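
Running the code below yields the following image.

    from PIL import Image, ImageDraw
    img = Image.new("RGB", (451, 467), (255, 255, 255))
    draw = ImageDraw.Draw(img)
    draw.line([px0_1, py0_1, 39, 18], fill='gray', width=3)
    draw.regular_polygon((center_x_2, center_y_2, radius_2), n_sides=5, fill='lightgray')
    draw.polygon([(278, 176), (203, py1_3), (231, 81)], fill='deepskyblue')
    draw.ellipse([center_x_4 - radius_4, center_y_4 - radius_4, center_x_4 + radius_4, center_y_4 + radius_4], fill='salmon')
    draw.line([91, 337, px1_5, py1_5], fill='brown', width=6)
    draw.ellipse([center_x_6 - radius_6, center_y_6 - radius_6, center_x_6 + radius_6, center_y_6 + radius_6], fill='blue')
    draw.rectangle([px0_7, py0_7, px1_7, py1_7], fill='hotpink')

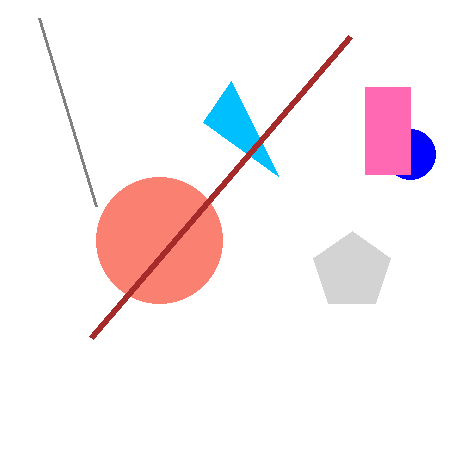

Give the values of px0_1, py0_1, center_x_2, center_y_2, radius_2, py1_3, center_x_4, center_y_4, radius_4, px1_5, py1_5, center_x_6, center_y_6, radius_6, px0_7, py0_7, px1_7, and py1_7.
px0_1 = 96
py0_1 = 206
center_x_2 = 352
center_y_2 = 271
radius_2 = 40
py1_3 = 122
center_x_4 = 159
center_y_4 = 240
radius_4 = 63
px1_5 = 350
py1_5 = 36
center_x_6 = 410
center_y_6 = 154
radius_6 = 25
px0_7 = 365
py0_7 = 87
px1_7 = 410
py1_7 = 174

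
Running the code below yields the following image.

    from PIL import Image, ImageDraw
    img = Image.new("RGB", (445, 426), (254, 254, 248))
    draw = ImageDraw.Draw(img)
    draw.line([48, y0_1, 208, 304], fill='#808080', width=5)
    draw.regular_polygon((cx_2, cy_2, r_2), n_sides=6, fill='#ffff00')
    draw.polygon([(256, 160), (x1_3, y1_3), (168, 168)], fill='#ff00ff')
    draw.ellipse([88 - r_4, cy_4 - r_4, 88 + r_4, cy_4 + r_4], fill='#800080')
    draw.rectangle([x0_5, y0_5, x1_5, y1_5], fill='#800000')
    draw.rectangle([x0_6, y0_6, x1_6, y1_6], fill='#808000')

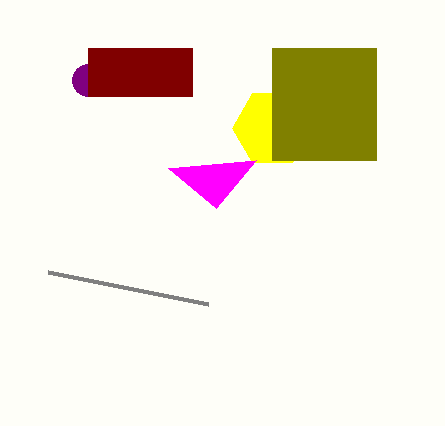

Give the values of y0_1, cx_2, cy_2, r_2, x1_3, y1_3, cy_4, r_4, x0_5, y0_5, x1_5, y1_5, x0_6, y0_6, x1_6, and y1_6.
y0_1 = 272
cx_2 = 272
cy_2 = 128
r_2 = 40
x1_3 = 216
y1_3 = 208
cy_4 = 80
r_4 = 16
x0_5 = 88
y0_5 = 48
x1_5 = 192
y1_5 = 96
x0_6 = 272
y0_6 = 48
x1_6 = 376
y1_6 = 160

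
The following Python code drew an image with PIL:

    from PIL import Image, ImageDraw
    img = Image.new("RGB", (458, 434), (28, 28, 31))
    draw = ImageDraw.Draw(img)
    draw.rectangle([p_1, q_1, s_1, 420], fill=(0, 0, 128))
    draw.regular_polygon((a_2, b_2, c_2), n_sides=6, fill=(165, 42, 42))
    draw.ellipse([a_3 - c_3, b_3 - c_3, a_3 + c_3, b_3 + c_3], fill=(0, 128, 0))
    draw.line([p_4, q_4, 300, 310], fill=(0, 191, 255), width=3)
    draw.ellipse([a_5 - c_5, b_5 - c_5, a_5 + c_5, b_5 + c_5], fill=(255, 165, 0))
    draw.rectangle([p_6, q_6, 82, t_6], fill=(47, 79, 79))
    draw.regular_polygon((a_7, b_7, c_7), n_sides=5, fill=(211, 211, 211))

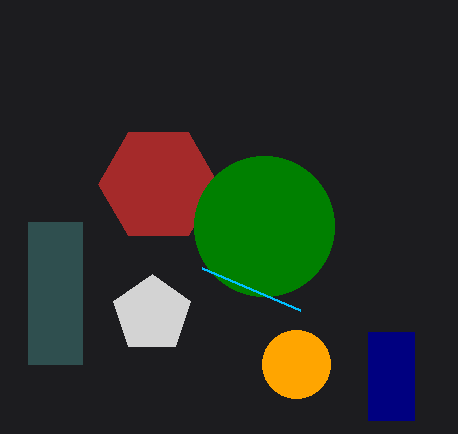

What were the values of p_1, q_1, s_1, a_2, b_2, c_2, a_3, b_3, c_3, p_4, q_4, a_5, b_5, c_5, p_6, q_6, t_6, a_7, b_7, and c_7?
p_1 = 368; q_1 = 332; s_1 = 414; a_2 = 158; b_2 = 184; c_2 = 60; a_3 = 264; b_3 = 226; c_3 = 70; p_4 = 202; q_4 = 268; a_5 = 296; b_5 = 364; c_5 = 34; p_6 = 28; q_6 = 222; t_6 = 364; a_7 = 152; b_7 = 314; c_7 = 40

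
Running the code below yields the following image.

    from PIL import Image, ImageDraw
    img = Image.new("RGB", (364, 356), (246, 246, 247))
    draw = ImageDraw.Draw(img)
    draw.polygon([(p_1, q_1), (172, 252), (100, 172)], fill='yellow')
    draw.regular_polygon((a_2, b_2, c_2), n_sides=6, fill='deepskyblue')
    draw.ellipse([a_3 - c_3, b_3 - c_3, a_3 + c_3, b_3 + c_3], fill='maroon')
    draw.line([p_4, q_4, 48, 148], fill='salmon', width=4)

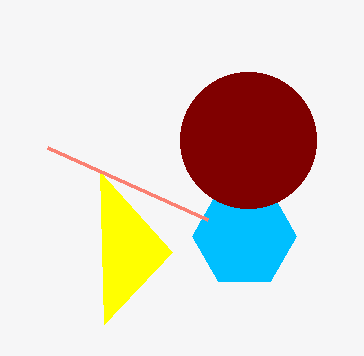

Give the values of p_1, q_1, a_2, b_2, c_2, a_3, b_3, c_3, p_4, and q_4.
p_1 = 104, q_1 = 324, a_2 = 244, b_2 = 236, c_2 = 52, a_3 = 248, b_3 = 140, c_3 = 68, p_4 = 208, q_4 = 220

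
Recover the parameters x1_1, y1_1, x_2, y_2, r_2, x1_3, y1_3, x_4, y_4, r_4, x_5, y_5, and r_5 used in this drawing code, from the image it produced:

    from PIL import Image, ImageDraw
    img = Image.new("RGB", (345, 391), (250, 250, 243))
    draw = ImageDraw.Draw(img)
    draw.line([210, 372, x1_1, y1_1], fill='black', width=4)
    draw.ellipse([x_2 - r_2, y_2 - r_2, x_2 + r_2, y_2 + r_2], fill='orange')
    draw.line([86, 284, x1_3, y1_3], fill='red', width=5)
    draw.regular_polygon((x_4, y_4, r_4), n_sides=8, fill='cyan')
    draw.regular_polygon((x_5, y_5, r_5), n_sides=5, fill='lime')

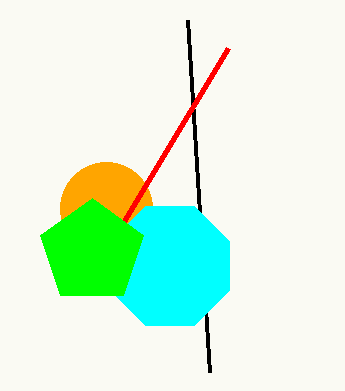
x1_1 = 188; y1_1 = 20; x_2 = 106; y_2 = 208; r_2 = 46; x1_3 = 228; y1_3 = 48; x_4 = 170; y_4 = 266; r_4 = 64; x_5 = 92; y_5 = 252; r_5 = 54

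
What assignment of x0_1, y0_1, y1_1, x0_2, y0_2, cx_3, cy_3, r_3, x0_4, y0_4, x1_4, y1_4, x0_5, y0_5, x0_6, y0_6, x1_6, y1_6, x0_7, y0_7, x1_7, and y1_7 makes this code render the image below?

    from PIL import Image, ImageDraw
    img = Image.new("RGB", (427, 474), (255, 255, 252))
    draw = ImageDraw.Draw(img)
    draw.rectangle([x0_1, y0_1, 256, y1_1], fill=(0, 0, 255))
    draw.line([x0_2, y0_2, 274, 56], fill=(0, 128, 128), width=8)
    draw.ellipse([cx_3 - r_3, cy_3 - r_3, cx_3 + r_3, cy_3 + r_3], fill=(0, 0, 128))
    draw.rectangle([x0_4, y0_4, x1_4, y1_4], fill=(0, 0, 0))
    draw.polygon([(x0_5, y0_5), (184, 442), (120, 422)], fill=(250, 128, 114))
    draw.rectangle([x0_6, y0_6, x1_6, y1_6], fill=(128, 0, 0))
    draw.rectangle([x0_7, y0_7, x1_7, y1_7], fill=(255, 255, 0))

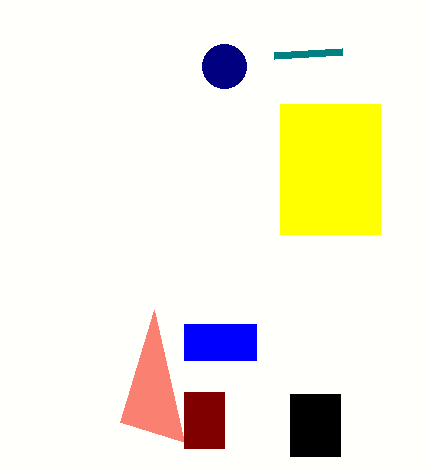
x0_1 = 184
y0_1 = 324
y1_1 = 360
x0_2 = 342
y0_2 = 52
cx_3 = 224
cy_3 = 66
r_3 = 22
x0_4 = 290
y0_4 = 394
x1_4 = 340
y1_4 = 456
x0_5 = 154
y0_5 = 310
x0_6 = 184
y0_6 = 392
x1_6 = 224
y1_6 = 448
x0_7 = 280
y0_7 = 104
x1_7 = 380
y1_7 = 234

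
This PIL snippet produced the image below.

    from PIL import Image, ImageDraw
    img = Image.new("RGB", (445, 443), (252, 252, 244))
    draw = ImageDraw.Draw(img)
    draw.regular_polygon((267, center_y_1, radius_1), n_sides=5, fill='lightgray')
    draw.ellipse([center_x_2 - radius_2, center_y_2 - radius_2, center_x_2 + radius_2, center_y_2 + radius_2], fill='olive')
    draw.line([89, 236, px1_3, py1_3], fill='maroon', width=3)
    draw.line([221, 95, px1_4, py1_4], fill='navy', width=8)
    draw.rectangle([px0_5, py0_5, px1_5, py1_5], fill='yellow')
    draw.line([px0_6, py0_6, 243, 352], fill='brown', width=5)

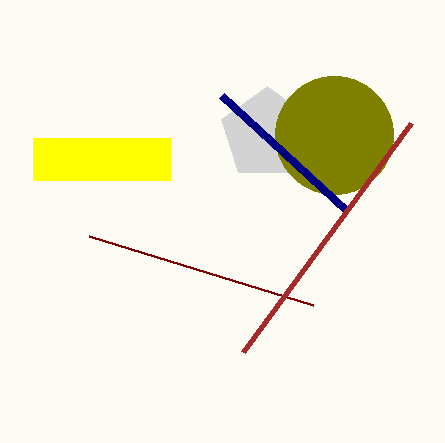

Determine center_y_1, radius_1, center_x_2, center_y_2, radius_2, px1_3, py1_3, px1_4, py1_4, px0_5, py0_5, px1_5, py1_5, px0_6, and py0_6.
center_y_1 = 134
radius_1 = 48
center_x_2 = 334
center_y_2 = 135
radius_2 = 59
px1_3 = 313
py1_3 = 305
px1_4 = 346
py1_4 = 210
px0_5 = 33
py0_5 = 138
px1_5 = 170
py1_5 = 180
px0_6 = 411
py0_6 = 123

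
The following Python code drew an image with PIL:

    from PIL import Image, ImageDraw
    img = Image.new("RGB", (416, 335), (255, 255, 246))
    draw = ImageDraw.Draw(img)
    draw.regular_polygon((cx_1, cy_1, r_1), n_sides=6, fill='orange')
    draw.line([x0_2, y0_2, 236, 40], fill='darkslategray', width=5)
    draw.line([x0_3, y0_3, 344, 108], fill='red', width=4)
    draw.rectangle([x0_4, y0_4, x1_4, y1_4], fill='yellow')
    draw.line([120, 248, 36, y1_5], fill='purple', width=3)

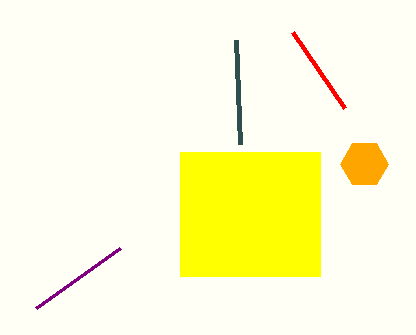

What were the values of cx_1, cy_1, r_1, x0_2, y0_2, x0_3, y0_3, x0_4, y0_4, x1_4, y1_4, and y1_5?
cx_1 = 364, cy_1 = 164, r_1 = 24, x0_2 = 240, y0_2 = 144, x0_3 = 292, y0_3 = 32, x0_4 = 180, y0_4 = 152, x1_4 = 320, y1_4 = 276, y1_5 = 308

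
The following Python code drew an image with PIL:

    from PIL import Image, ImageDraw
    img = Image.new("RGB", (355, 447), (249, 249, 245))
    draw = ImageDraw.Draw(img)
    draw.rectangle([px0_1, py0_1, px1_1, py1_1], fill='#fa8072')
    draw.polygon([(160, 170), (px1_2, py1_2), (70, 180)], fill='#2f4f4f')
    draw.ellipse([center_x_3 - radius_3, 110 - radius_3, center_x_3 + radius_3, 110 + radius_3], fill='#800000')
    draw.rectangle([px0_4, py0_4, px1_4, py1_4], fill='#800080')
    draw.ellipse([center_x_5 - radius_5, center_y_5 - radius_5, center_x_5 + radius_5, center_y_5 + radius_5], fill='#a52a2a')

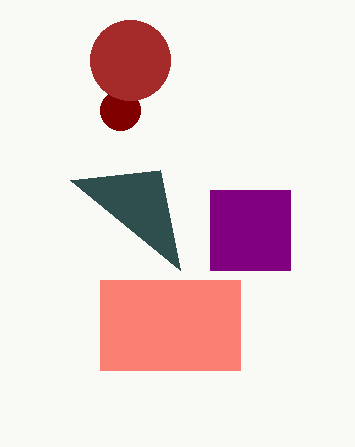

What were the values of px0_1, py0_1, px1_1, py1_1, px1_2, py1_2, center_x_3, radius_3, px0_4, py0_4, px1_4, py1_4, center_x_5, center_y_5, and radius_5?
px0_1 = 100; py0_1 = 280; px1_1 = 240; py1_1 = 370; px1_2 = 180; py1_2 = 270; center_x_3 = 120; radius_3 = 20; px0_4 = 210; py0_4 = 190; px1_4 = 290; py1_4 = 270; center_x_5 = 130; center_y_5 = 60; radius_5 = 40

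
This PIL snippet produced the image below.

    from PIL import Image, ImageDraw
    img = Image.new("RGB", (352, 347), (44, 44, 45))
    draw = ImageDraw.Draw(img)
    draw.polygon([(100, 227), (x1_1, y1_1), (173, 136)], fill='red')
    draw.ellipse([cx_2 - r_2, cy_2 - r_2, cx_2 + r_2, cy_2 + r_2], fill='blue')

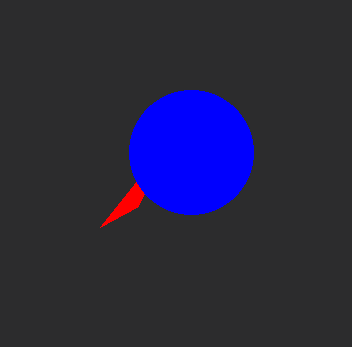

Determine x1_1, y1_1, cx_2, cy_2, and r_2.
x1_1 = 137
y1_1 = 207
cx_2 = 191
cy_2 = 152
r_2 = 62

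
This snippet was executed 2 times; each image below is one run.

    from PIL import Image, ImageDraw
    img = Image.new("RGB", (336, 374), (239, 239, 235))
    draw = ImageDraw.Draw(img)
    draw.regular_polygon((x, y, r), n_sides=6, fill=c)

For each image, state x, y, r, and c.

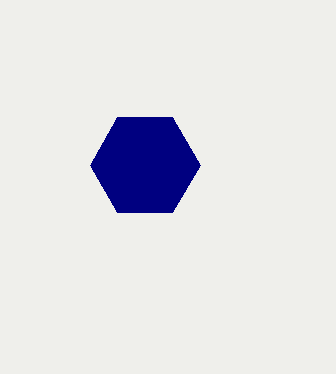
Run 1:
x = 145; y = 165; r = 55; c = 'navy'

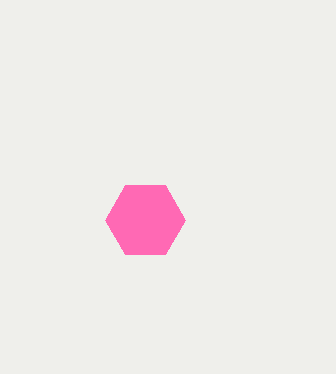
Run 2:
x = 145, y = 220, r = 40, c = 'hotpink'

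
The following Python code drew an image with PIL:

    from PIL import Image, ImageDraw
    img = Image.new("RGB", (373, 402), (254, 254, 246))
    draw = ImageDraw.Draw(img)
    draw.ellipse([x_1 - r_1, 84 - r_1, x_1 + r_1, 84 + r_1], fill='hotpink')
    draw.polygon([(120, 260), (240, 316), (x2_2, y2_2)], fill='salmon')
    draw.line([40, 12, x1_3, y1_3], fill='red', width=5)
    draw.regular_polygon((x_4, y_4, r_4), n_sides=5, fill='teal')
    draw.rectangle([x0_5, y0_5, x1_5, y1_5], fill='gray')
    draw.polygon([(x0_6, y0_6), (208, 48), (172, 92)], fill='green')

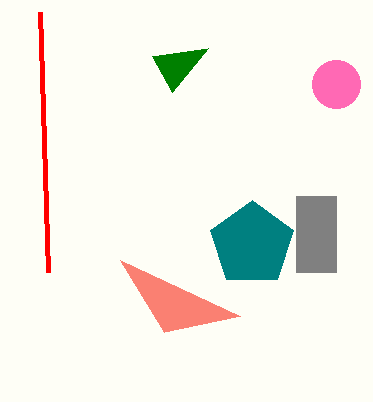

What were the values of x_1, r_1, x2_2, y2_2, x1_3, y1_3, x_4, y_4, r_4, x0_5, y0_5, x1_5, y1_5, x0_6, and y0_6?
x_1 = 336, r_1 = 24, x2_2 = 164, y2_2 = 332, x1_3 = 48, y1_3 = 272, x_4 = 252, y_4 = 244, r_4 = 44, x0_5 = 296, y0_5 = 196, x1_5 = 336, y1_5 = 272, x0_6 = 152, y0_6 = 56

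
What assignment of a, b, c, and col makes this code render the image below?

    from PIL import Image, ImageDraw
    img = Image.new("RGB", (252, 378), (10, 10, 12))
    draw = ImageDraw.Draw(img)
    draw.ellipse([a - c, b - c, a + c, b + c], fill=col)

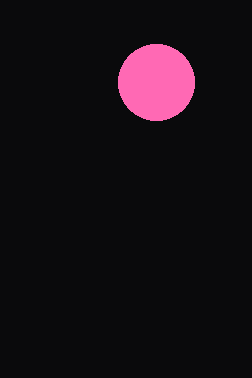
a = 156, b = 82, c = 38, col = 'hotpink'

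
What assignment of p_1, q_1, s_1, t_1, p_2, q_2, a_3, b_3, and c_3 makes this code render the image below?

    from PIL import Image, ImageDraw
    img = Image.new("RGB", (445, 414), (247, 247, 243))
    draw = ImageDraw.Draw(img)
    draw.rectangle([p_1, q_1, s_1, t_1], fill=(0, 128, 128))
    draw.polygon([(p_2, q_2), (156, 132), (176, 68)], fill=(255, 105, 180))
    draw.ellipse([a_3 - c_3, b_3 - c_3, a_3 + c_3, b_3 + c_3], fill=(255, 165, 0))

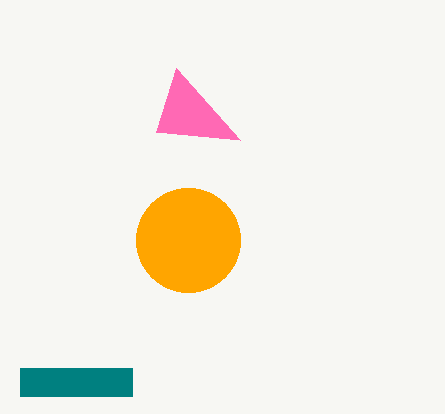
p_1 = 20, q_1 = 368, s_1 = 132, t_1 = 396, p_2 = 240, q_2 = 140, a_3 = 188, b_3 = 240, c_3 = 52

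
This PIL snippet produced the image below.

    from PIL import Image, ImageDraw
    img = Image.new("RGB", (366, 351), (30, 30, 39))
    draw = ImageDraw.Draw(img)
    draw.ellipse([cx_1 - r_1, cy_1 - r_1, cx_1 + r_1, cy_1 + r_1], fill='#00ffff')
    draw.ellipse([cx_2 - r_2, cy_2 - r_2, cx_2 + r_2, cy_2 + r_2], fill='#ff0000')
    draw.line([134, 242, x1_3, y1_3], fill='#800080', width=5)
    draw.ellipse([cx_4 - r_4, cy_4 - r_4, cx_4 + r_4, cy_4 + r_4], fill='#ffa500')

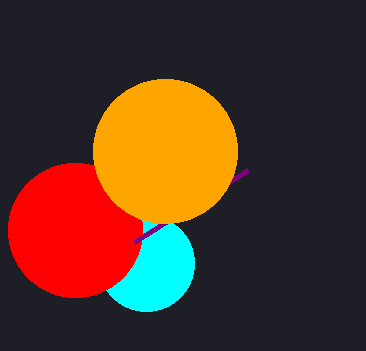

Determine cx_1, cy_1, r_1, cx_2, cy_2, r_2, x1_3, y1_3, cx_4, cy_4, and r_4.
cx_1 = 146
cy_1 = 263
r_1 = 48
cx_2 = 75
cy_2 = 230
r_2 = 67
x1_3 = 248
y1_3 = 170
cx_4 = 165
cy_4 = 151
r_4 = 72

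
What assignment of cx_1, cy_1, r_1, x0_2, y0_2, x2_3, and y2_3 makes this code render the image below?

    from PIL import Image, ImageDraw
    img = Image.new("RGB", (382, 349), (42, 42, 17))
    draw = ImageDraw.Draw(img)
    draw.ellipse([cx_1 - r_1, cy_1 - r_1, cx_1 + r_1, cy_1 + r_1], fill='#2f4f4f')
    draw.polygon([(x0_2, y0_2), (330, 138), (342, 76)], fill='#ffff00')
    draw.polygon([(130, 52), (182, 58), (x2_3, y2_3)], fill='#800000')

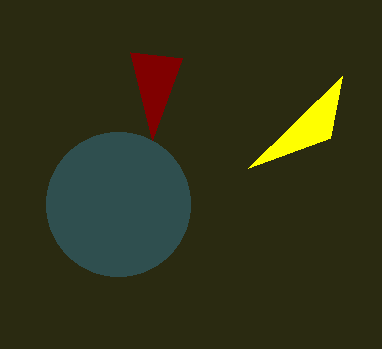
cx_1 = 118; cy_1 = 204; r_1 = 72; x0_2 = 248; y0_2 = 168; x2_3 = 152; y2_3 = 140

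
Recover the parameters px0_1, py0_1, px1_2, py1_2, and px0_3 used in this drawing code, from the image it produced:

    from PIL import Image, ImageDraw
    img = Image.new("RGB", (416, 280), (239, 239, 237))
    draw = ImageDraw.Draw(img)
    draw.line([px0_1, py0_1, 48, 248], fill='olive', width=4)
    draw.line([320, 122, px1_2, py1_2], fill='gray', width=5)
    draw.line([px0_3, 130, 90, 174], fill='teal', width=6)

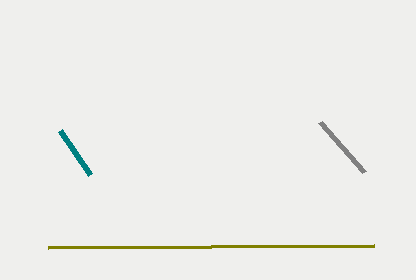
px0_1 = 374, py0_1 = 246, px1_2 = 364, py1_2 = 172, px0_3 = 60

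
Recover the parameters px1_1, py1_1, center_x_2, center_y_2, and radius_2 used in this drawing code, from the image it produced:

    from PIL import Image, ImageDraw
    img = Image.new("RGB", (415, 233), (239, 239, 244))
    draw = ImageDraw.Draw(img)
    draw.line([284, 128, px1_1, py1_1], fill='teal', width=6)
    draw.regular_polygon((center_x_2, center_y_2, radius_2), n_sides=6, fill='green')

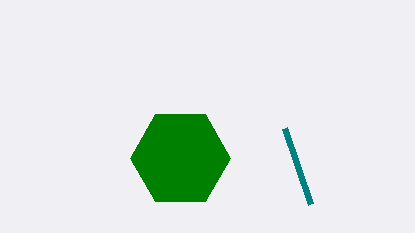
px1_1 = 310, py1_1 = 204, center_x_2 = 180, center_y_2 = 158, radius_2 = 50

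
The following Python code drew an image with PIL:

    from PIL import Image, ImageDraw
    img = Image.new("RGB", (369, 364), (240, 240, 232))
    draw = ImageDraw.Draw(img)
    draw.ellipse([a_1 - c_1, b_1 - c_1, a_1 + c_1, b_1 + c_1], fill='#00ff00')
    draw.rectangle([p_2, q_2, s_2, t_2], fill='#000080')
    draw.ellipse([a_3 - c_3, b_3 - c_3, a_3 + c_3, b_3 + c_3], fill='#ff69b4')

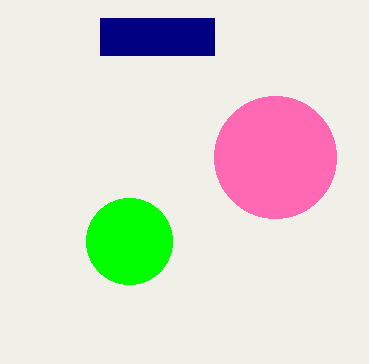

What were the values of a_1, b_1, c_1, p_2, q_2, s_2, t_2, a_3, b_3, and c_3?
a_1 = 129; b_1 = 241; c_1 = 43; p_2 = 100; q_2 = 18; s_2 = 214; t_2 = 55; a_3 = 275; b_3 = 157; c_3 = 61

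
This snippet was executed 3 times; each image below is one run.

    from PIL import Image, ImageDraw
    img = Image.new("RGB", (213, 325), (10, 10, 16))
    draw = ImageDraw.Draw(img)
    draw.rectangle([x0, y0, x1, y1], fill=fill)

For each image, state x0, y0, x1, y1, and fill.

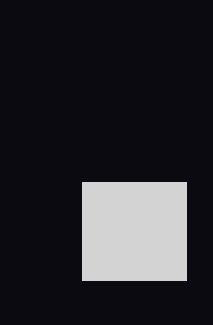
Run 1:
x0 = 82; y0 = 182; x1 = 186; y1 = 280; fill = 'lightgray'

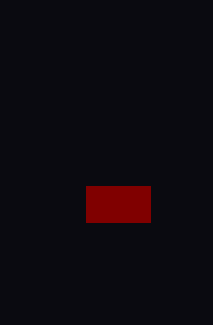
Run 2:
x0 = 86; y0 = 186; x1 = 150; y1 = 222; fill = 'maroon'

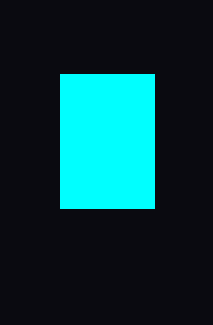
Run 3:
x0 = 60, y0 = 74, x1 = 154, y1 = 208, fill = 'cyan'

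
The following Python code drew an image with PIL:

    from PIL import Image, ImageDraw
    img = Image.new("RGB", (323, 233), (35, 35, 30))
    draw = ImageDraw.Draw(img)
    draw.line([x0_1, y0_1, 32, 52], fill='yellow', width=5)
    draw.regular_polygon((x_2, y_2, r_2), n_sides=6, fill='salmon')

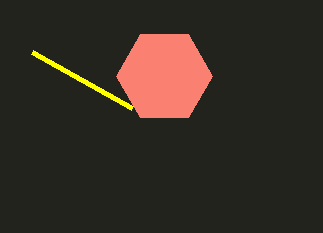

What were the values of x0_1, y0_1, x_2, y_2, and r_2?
x0_1 = 132; y0_1 = 108; x_2 = 164; y_2 = 76; r_2 = 48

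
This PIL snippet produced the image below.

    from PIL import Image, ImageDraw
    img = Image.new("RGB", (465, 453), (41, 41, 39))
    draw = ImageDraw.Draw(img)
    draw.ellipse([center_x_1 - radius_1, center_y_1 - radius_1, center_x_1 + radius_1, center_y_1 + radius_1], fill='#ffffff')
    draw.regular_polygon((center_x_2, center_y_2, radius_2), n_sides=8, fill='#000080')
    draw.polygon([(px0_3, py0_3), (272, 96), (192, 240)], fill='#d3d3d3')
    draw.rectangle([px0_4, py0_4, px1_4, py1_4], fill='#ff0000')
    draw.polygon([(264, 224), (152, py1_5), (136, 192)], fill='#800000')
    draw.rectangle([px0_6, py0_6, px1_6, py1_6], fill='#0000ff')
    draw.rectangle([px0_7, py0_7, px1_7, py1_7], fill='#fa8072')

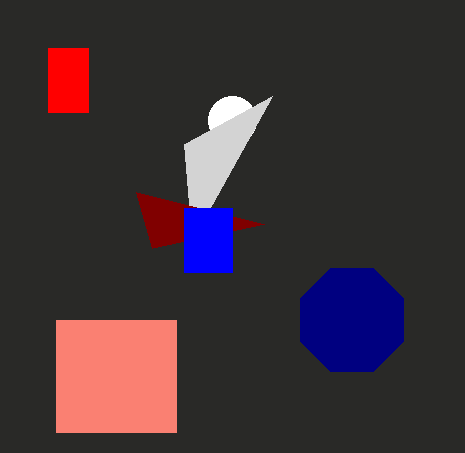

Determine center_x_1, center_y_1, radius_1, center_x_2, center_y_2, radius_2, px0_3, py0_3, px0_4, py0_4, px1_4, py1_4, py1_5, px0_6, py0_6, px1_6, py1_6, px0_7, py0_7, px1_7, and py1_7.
center_x_1 = 232; center_y_1 = 120; radius_1 = 24; center_x_2 = 352; center_y_2 = 320; radius_2 = 56; px0_3 = 184; py0_3 = 144; px0_4 = 48; py0_4 = 48; px1_4 = 88; py1_4 = 112; py1_5 = 248; px0_6 = 184; py0_6 = 208; px1_6 = 232; py1_6 = 272; px0_7 = 56; py0_7 = 320; px1_7 = 176; py1_7 = 432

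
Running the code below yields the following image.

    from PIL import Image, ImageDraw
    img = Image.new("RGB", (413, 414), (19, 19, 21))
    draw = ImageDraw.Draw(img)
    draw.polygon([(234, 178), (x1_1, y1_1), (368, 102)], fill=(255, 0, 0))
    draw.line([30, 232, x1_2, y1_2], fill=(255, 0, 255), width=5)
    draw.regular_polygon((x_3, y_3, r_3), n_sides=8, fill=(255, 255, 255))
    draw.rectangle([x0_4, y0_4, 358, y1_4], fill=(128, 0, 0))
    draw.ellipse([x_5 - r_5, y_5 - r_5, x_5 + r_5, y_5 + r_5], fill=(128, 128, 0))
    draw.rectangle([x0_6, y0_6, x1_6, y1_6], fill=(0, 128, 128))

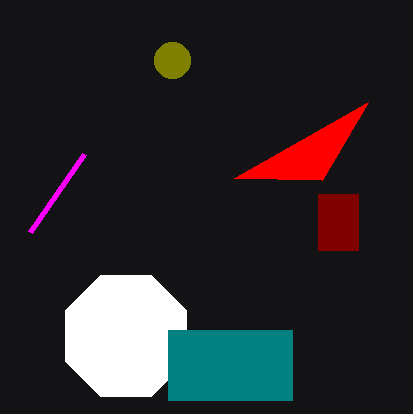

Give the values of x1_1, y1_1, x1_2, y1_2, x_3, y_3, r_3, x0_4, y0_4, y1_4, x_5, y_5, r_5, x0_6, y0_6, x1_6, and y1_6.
x1_1 = 322; y1_1 = 180; x1_2 = 84; y1_2 = 154; x_3 = 126; y_3 = 336; r_3 = 66; x0_4 = 318; y0_4 = 194; y1_4 = 250; x_5 = 172; y_5 = 60; r_5 = 18; x0_6 = 168; y0_6 = 330; x1_6 = 292; y1_6 = 400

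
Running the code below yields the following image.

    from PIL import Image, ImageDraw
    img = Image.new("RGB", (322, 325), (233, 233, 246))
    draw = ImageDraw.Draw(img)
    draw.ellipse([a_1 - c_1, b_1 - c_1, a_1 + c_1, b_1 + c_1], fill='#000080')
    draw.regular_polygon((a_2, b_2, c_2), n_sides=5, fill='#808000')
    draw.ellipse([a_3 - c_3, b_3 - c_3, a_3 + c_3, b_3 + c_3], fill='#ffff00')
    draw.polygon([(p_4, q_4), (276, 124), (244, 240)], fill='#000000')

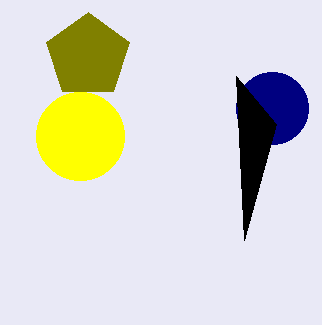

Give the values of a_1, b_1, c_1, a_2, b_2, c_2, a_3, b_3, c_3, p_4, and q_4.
a_1 = 272
b_1 = 108
c_1 = 36
a_2 = 88
b_2 = 56
c_2 = 44
a_3 = 80
b_3 = 136
c_3 = 44
p_4 = 236
q_4 = 76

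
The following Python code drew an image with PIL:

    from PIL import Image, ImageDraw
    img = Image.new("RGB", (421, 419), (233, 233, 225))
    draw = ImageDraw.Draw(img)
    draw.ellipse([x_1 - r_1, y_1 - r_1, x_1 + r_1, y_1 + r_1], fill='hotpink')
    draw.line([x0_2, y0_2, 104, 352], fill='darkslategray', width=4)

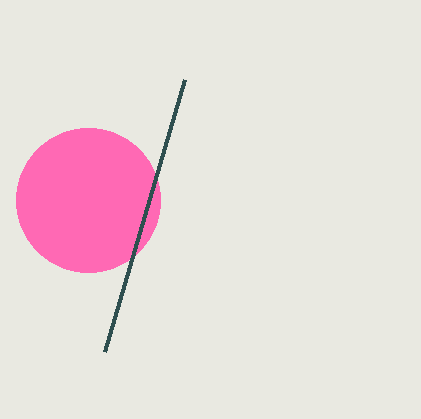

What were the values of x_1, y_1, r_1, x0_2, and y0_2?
x_1 = 88, y_1 = 200, r_1 = 72, x0_2 = 184, y0_2 = 80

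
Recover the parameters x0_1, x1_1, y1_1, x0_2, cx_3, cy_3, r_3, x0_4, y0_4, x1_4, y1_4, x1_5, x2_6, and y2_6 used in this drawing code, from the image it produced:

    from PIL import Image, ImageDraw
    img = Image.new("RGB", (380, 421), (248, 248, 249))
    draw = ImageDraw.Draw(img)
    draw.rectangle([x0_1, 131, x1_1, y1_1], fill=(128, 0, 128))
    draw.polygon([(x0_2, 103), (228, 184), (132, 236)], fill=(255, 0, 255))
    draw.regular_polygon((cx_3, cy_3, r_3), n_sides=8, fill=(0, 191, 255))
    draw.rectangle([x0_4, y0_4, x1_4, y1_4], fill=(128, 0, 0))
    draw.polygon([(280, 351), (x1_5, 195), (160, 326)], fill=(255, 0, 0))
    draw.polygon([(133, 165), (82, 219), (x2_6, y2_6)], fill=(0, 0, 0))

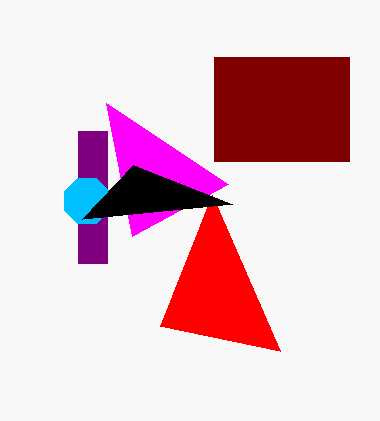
x0_1 = 78, x1_1 = 107, y1_1 = 263, x0_2 = 106, cx_3 = 87, cy_3 = 201, r_3 = 24, x0_4 = 214, y0_4 = 57, x1_4 = 349, y1_4 = 161, x1_5 = 212, x2_6 = 232, y2_6 = 204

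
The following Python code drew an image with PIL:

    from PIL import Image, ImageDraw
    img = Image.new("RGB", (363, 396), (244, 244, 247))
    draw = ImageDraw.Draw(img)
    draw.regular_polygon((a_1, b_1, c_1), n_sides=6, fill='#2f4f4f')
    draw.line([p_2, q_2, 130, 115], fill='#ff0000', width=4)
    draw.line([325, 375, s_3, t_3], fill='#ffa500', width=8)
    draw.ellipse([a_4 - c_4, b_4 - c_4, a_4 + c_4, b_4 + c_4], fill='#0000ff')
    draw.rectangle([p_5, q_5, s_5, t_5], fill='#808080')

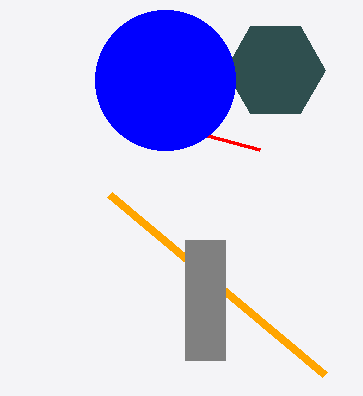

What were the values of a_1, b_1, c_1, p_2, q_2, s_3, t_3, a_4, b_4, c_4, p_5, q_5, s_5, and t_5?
a_1 = 275; b_1 = 70; c_1 = 50; p_2 = 260; q_2 = 150; s_3 = 110; t_3 = 195; a_4 = 165; b_4 = 80; c_4 = 70; p_5 = 185; q_5 = 240; s_5 = 225; t_5 = 360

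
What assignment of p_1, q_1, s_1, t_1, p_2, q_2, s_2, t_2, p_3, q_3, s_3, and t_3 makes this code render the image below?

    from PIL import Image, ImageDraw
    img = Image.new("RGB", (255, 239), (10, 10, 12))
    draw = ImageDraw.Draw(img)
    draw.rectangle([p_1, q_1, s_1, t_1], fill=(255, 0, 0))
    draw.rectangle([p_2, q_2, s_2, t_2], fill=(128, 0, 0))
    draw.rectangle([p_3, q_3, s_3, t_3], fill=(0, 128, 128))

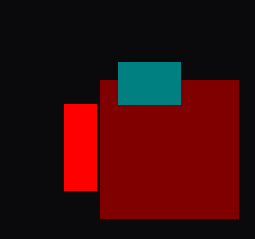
p_1 = 64; q_1 = 104; s_1 = 96; t_1 = 190; p_2 = 100; q_2 = 80; s_2 = 238; t_2 = 218; p_3 = 118; q_3 = 62; s_3 = 180; t_3 = 104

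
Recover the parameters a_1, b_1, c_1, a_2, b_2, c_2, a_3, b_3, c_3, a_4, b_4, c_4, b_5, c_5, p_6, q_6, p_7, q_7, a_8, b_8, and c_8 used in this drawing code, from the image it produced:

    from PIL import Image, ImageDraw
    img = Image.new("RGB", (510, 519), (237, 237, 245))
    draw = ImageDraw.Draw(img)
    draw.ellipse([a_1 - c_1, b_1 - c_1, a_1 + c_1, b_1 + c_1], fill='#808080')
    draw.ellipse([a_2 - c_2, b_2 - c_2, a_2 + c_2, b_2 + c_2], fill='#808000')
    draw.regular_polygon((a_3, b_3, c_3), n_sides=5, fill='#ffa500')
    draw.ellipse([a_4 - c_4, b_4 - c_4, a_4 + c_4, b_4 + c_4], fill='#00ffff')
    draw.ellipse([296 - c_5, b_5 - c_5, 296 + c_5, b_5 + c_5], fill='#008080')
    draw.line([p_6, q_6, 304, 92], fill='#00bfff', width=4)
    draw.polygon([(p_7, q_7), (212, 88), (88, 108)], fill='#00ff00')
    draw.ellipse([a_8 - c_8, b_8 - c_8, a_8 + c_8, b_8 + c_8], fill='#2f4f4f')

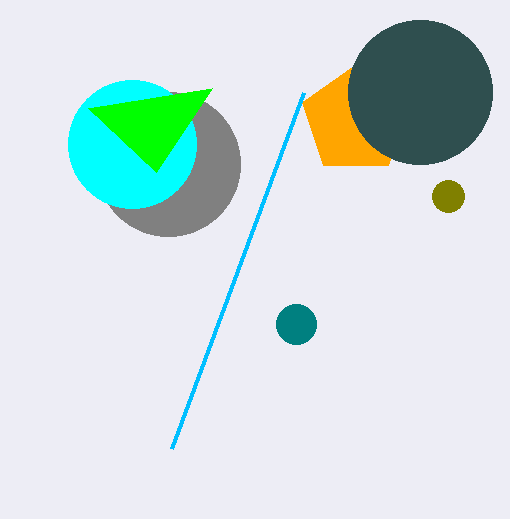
a_1 = 168
b_1 = 164
c_1 = 72
a_2 = 448
b_2 = 196
c_2 = 16
a_3 = 356
b_3 = 120
c_3 = 56
a_4 = 132
b_4 = 144
c_4 = 64
b_5 = 324
c_5 = 20
p_6 = 172
q_6 = 448
p_7 = 156
q_7 = 172
a_8 = 420
b_8 = 92
c_8 = 72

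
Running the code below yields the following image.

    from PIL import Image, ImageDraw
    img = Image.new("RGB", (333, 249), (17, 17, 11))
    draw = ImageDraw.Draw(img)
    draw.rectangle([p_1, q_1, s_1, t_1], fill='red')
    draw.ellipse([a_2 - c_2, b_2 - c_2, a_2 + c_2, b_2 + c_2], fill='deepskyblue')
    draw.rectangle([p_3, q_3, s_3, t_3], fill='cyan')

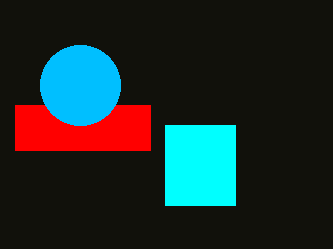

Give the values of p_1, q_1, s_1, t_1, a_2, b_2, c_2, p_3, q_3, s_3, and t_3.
p_1 = 15, q_1 = 105, s_1 = 150, t_1 = 150, a_2 = 80, b_2 = 85, c_2 = 40, p_3 = 165, q_3 = 125, s_3 = 235, t_3 = 205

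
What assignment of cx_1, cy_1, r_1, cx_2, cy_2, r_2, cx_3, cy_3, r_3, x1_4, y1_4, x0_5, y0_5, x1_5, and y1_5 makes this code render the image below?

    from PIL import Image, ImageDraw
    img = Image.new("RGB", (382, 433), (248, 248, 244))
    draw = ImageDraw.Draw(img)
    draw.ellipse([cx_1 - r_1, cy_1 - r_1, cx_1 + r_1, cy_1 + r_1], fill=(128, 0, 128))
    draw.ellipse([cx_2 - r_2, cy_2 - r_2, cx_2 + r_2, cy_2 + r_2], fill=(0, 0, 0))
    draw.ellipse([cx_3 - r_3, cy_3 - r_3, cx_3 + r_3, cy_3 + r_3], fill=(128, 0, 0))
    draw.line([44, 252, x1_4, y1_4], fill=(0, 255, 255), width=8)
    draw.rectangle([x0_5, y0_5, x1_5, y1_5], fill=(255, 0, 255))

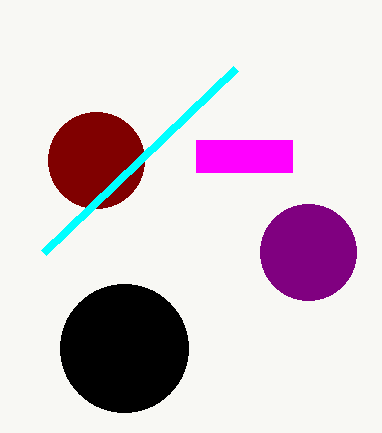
cx_1 = 308; cy_1 = 252; r_1 = 48; cx_2 = 124; cy_2 = 348; r_2 = 64; cx_3 = 96; cy_3 = 160; r_3 = 48; x1_4 = 236; y1_4 = 68; x0_5 = 196; y0_5 = 140; x1_5 = 292; y1_5 = 172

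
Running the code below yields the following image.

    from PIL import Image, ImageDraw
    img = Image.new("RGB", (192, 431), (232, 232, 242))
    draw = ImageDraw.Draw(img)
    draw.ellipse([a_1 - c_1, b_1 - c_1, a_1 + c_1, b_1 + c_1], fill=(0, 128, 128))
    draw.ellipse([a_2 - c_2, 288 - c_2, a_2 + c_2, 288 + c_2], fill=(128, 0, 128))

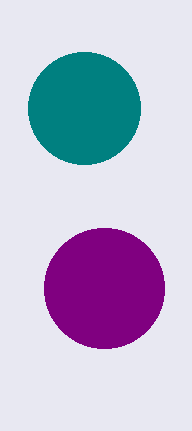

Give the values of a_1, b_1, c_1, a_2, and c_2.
a_1 = 84; b_1 = 108; c_1 = 56; a_2 = 104; c_2 = 60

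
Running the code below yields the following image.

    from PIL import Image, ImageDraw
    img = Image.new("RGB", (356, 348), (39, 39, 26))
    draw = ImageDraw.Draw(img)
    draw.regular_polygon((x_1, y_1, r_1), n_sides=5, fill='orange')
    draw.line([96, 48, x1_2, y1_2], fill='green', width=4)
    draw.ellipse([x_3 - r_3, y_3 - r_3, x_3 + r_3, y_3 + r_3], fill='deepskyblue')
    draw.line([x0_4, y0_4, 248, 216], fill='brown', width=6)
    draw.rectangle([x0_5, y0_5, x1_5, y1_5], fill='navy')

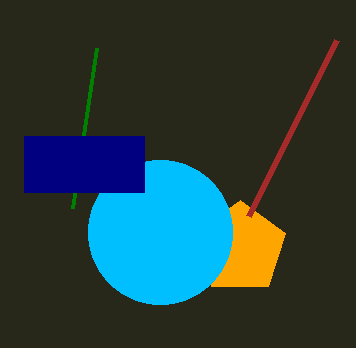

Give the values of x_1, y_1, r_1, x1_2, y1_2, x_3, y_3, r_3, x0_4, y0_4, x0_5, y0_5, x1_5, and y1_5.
x_1 = 240, y_1 = 248, r_1 = 48, x1_2 = 72, y1_2 = 208, x_3 = 160, y_3 = 232, r_3 = 72, x0_4 = 336, y0_4 = 40, x0_5 = 24, y0_5 = 136, x1_5 = 144, y1_5 = 192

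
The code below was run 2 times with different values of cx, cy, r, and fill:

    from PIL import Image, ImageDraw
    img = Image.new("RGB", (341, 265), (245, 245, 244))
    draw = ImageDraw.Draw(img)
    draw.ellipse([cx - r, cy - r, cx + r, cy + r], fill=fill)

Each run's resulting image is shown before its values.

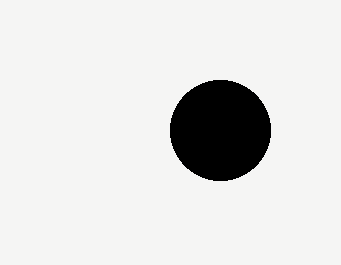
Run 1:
cx = 220, cy = 130, r = 50, fill = 'black'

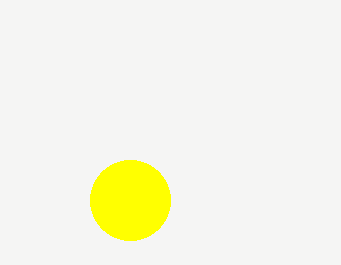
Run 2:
cx = 130
cy = 200
r = 40
fill = 'yellow'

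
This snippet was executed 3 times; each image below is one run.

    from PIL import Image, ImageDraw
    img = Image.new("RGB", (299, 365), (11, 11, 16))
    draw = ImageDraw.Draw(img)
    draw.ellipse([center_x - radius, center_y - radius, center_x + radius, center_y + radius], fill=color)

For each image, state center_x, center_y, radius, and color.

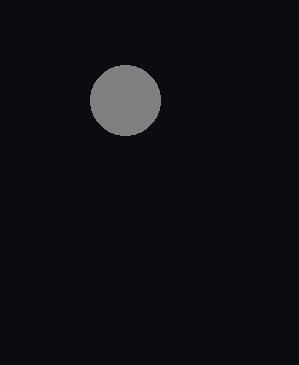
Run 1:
center_x = 125
center_y = 100
radius = 35
color = 'gray'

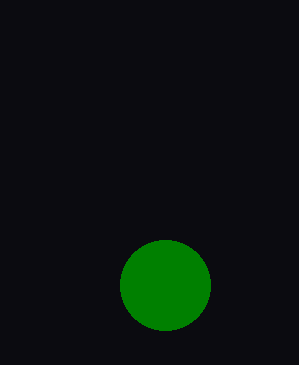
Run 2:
center_x = 165; center_y = 285; radius = 45; color = 'green'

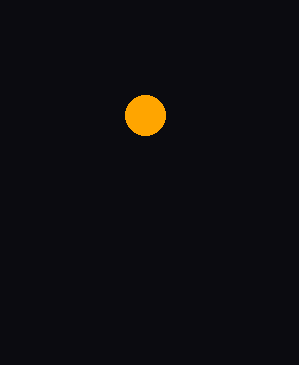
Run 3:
center_x = 145, center_y = 115, radius = 20, color = 'orange'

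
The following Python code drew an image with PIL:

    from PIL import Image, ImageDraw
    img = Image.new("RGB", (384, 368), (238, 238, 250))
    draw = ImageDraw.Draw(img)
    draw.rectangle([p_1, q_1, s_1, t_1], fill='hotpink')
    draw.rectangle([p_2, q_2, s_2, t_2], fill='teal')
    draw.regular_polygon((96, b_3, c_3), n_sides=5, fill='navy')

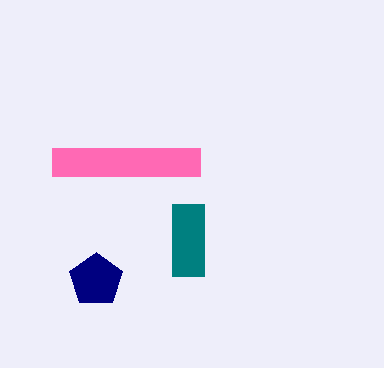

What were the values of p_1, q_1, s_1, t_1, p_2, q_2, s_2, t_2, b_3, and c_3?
p_1 = 52, q_1 = 148, s_1 = 200, t_1 = 176, p_2 = 172, q_2 = 204, s_2 = 204, t_2 = 276, b_3 = 280, c_3 = 28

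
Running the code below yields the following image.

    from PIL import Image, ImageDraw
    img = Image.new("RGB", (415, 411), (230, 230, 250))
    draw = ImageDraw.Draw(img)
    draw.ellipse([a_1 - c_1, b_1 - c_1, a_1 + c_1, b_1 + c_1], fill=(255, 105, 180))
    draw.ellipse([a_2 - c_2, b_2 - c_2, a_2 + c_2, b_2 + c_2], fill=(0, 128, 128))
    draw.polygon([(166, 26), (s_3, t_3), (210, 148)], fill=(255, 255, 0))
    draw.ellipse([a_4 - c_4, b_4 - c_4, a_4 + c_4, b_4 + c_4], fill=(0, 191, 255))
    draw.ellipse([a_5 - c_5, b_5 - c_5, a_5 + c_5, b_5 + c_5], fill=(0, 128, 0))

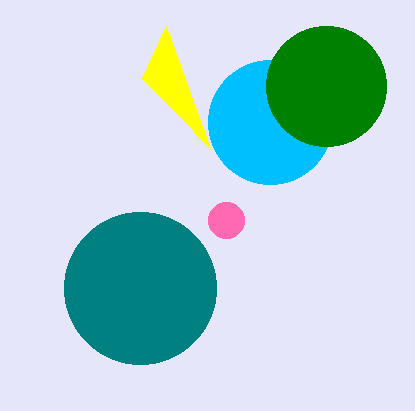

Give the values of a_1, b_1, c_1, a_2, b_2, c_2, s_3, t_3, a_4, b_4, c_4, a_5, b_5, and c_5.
a_1 = 226
b_1 = 220
c_1 = 18
a_2 = 140
b_2 = 288
c_2 = 76
s_3 = 142
t_3 = 78
a_4 = 270
b_4 = 122
c_4 = 62
a_5 = 326
b_5 = 86
c_5 = 60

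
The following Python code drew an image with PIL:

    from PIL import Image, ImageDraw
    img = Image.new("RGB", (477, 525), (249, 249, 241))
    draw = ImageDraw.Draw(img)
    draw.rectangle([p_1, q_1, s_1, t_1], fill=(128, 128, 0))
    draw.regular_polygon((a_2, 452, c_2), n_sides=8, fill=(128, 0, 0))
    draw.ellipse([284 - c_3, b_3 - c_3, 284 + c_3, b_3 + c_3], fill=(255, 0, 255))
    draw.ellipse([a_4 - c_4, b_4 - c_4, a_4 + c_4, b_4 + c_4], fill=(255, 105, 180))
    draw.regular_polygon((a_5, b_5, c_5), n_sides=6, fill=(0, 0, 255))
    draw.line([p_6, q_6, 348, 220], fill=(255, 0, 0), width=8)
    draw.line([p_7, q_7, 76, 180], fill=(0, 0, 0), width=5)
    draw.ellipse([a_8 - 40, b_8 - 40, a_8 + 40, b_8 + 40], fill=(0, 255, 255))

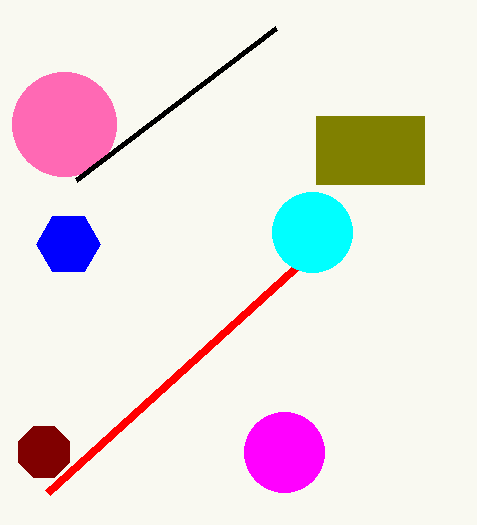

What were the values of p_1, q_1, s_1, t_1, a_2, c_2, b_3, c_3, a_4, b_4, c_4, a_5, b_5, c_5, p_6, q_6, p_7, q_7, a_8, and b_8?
p_1 = 316, q_1 = 116, s_1 = 424, t_1 = 184, a_2 = 44, c_2 = 28, b_3 = 452, c_3 = 40, a_4 = 64, b_4 = 124, c_4 = 52, a_5 = 68, b_5 = 244, c_5 = 32, p_6 = 48, q_6 = 492, p_7 = 276, q_7 = 28, a_8 = 312, b_8 = 232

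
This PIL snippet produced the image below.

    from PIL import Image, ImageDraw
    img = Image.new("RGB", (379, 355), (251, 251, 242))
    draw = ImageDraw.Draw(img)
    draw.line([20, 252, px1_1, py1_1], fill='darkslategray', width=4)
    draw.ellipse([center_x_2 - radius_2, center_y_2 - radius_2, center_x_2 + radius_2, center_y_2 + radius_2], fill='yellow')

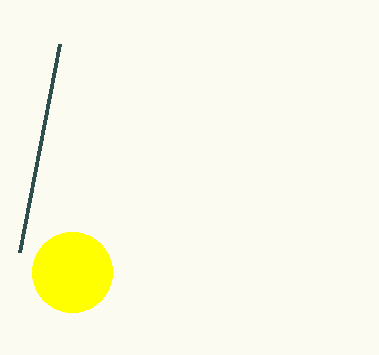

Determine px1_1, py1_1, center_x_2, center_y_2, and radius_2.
px1_1 = 60
py1_1 = 44
center_x_2 = 72
center_y_2 = 272
radius_2 = 40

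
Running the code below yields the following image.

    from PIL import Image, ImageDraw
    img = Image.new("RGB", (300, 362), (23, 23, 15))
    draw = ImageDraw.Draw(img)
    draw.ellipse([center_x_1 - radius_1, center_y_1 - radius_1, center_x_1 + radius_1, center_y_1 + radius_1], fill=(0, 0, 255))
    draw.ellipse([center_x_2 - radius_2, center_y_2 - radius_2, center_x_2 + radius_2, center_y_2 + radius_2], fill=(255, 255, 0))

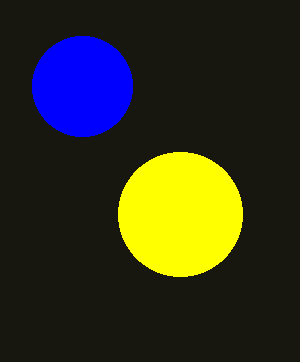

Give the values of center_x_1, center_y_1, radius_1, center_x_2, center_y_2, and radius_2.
center_x_1 = 82
center_y_1 = 86
radius_1 = 50
center_x_2 = 180
center_y_2 = 214
radius_2 = 62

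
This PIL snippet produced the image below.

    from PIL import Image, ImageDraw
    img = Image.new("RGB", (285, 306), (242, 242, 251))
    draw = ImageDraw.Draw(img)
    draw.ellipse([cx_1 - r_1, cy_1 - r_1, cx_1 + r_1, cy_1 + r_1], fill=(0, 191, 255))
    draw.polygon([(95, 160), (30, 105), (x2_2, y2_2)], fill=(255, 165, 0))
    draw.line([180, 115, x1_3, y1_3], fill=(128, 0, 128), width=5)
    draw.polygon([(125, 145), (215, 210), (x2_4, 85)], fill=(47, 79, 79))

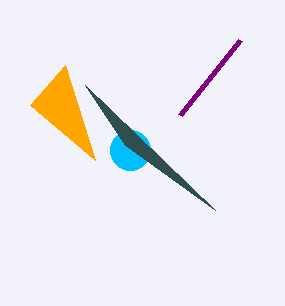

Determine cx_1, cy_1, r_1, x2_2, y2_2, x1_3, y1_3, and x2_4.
cx_1 = 130; cy_1 = 150; r_1 = 20; x2_2 = 65; y2_2 = 65; x1_3 = 240; y1_3 = 40; x2_4 = 85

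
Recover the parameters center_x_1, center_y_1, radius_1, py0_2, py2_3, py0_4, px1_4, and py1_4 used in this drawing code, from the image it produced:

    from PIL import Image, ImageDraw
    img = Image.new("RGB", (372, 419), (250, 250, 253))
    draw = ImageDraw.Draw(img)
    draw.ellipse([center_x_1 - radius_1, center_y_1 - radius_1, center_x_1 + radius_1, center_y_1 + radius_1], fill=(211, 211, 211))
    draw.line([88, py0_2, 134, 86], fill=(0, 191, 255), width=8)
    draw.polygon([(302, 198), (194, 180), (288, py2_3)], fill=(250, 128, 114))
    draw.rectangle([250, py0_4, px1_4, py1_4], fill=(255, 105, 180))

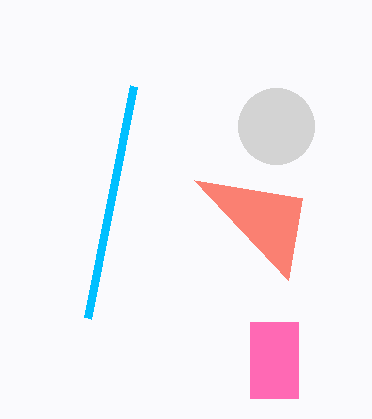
center_x_1 = 276, center_y_1 = 126, radius_1 = 38, py0_2 = 318, py2_3 = 280, py0_4 = 322, px1_4 = 298, py1_4 = 398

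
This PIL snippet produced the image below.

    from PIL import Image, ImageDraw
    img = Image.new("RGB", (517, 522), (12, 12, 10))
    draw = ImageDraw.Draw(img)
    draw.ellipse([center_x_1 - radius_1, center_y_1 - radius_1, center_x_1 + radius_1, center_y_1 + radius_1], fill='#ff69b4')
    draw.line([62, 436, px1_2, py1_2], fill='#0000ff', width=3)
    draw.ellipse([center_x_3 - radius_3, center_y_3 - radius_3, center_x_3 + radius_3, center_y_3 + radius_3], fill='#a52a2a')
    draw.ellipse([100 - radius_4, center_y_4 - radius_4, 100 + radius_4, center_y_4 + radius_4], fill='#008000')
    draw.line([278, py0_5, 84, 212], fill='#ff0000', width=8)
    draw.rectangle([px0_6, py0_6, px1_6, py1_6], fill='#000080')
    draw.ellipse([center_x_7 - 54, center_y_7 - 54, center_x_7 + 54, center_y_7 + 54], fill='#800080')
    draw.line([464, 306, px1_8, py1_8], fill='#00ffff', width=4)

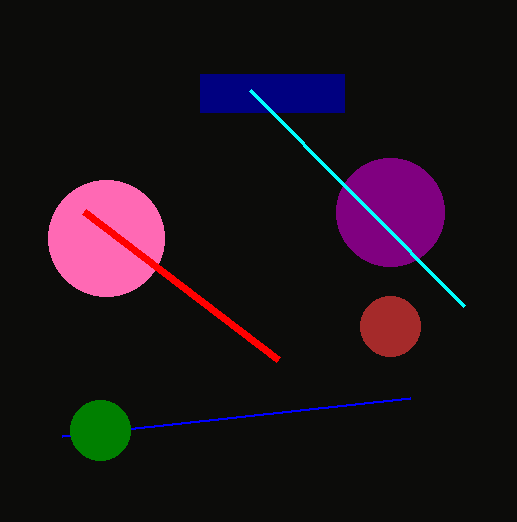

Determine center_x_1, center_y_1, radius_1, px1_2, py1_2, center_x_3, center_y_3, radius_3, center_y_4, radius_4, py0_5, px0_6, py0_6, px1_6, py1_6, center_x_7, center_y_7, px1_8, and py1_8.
center_x_1 = 106
center_y_1 = 238
radius_1 = 58
px1_2 = 410
py1_2 = 398
center_x_3 = 390
center_y_3 = 326
radius_3 = 30
center_y_4 = 430
radius_4 = 30
py0_5 = 360
px0_6 = 200
py0_6 = 74
px1_6 = 344
py1_6 = 112
center_x_7 = 390
center_y_7 = 212
px1_8 = 250
py1_8 = 90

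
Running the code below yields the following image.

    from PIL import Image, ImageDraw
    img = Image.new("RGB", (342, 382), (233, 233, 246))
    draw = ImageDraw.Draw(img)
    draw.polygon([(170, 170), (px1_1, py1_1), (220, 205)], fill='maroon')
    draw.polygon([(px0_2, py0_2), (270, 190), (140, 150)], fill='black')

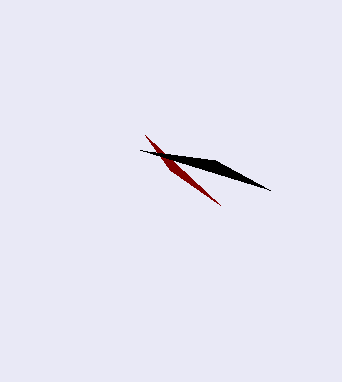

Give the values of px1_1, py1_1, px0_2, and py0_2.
px1_1 = 145
py1_1 = 135
px0_2 = 215
py0_2 = 160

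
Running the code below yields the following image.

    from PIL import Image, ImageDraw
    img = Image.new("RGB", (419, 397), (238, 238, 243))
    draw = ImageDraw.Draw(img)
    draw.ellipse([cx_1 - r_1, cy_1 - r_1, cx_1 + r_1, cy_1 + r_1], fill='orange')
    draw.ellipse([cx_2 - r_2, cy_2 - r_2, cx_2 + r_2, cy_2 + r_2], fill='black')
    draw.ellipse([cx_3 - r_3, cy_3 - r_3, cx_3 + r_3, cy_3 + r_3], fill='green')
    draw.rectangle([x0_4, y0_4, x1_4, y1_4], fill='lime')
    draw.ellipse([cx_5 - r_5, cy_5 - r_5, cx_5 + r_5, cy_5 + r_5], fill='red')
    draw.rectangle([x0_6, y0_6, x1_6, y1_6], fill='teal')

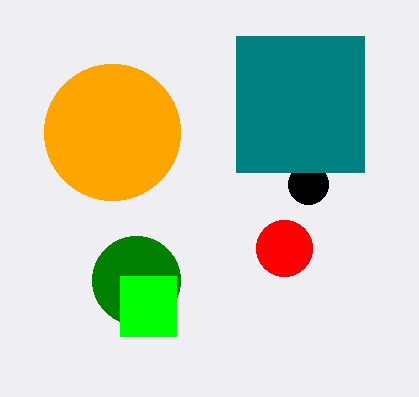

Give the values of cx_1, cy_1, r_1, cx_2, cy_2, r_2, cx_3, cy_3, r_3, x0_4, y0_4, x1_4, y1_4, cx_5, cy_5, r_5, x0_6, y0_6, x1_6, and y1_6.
cx_1 = 112
cy_1 = 132
r_1 = 68
cx_2 = 308
cy_2 = 184
r_2 = 20
cx_3 = 136
cy_3 = 280
r_3 = 44
x0_4 = 120
y0_4 = 276
x1_4 = 176
y1_4 = 336
cx_5 = 284
cy_5 = 248
r_5 = 28
x0_6 = 236
y0_6 = 36
x1_6 = 364
y1_6 = 172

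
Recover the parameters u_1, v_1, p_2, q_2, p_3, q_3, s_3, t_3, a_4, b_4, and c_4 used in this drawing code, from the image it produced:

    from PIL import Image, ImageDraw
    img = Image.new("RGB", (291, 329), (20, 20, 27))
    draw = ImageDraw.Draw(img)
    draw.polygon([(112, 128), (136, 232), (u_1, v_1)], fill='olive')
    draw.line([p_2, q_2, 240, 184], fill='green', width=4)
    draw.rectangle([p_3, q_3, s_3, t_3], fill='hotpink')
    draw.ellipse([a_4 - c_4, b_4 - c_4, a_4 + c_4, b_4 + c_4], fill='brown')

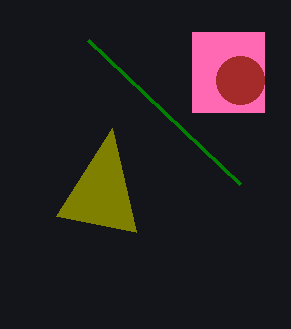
u_1 = 56; v_1 = 216; p_2 = 88; q_2 = 40; p_3 = 192; q_3 = 32; s_3 = 264; t_3 = 112; a_4 = 240; b_4 = 80; c_4 = 24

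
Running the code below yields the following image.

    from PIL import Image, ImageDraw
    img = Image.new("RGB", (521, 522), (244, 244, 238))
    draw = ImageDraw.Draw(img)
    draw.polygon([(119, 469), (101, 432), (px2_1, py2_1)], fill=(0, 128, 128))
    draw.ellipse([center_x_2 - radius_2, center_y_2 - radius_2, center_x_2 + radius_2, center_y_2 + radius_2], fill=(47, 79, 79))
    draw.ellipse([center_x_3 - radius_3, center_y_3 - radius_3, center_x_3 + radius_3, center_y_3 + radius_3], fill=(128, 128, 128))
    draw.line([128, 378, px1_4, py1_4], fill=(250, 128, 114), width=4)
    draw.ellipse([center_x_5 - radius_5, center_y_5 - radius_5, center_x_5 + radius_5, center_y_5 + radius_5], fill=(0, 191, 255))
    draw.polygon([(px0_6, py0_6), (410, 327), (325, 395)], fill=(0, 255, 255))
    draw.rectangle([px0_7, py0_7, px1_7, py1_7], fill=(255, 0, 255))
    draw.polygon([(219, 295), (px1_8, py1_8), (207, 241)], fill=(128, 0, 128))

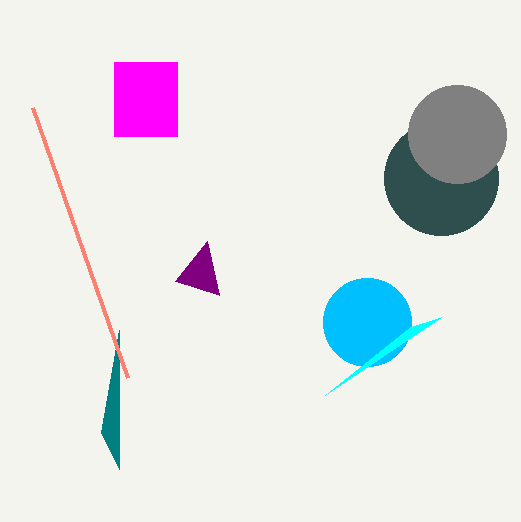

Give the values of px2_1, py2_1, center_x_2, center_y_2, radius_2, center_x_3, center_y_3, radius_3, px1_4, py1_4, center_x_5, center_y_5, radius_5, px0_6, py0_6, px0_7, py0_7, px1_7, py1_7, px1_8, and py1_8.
px2_1 = 119, py2_1 = 330, center_x_2 = 441, center_y_2 = 178, radius_2 = 57, center_x_3 = 457, center_y_3 = 134, radius_3 = 49, px1_4 = 33, py1_4 = 108, center_x_5 = 367, center_y_5 = 322, radius_5 = 44, px0_6 = 441, py0_6 = 317, px0_7 = 114, py0_7 = 62, px1_7 = 177, py1_7 = 136, px1_8 = 175, py1_8 = 281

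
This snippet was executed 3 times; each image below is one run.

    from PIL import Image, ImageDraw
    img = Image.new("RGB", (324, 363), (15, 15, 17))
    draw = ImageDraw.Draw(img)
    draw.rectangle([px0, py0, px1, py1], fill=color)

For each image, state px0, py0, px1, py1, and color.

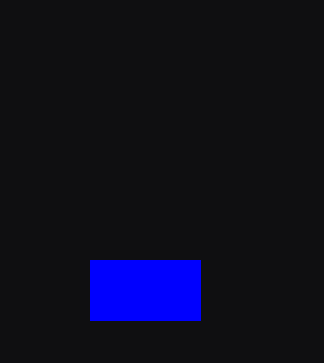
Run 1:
px0 = 90; py0 = 260; px1 = 200; py1 = 320; color = 'blue'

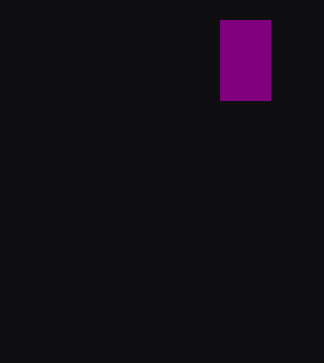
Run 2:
px0 = 220
py0 = 20
px1 = 270
py1 = 100
color = 'purple'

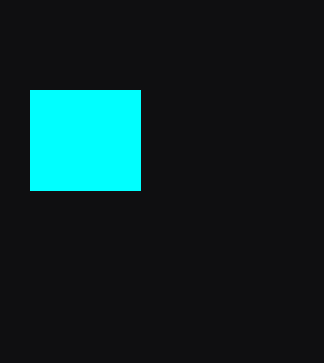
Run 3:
px0 = 30; py0 = 90; px1 = 140; py1 = 190; color = 'cyan'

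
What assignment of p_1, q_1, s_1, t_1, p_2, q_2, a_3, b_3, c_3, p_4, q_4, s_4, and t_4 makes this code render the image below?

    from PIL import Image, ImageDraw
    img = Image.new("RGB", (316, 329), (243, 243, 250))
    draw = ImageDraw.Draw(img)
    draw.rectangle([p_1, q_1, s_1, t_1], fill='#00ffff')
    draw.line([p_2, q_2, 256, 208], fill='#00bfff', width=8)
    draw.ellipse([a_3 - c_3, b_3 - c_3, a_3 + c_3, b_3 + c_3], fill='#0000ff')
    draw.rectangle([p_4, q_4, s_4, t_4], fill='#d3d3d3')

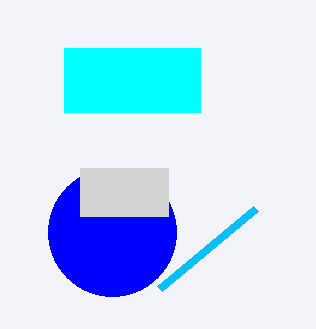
p_1 = 64
q_1 = 48
s_1 = 200
t_1 = 112
p_2 = 160
q_2 = 288
a_3 = 112
b_3 = 232
c_3 = 64
p_4 = 80
q_4 = 168
s_4 = 168
t_4 = 216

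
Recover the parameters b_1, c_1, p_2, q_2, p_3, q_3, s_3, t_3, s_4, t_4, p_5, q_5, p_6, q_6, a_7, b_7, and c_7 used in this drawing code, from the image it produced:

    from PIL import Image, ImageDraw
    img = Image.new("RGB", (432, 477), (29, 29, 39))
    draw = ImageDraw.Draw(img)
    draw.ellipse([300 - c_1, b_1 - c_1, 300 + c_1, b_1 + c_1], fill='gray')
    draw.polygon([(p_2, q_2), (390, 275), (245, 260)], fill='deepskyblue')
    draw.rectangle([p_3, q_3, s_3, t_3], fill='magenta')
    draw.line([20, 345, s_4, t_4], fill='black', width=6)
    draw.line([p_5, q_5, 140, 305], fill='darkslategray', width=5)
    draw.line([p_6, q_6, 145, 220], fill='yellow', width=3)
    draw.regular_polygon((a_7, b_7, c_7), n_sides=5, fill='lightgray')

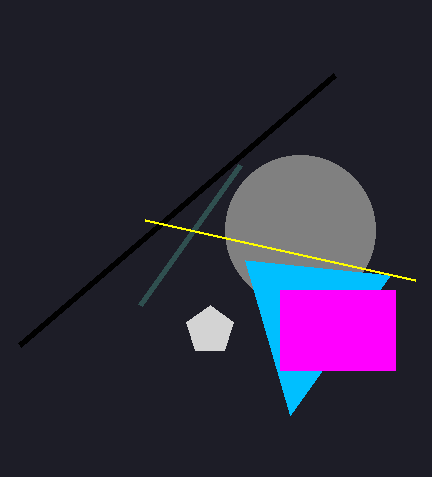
b_1 = 230, c_1 = 75, p_2 = 290, q_2 = 415, p_3 = 280, q_3 = 290, s_3 = 395, t_3 = 370, s_4 = 335, t_4 = 75, p_5 = 240, q_5 = 165, p_6 = 415, q_6 = 280, a_7 = 210, b_7 = 330, c_7 = 25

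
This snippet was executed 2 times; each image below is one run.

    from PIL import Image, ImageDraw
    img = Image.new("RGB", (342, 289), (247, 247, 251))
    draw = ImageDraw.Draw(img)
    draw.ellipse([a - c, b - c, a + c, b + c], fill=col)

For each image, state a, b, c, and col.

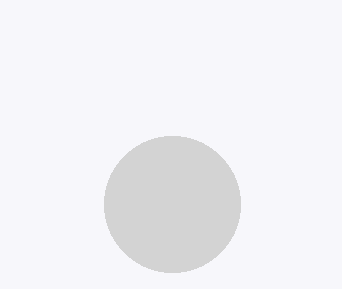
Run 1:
a = 172; b = 204; c = 68; col = 'lightgray'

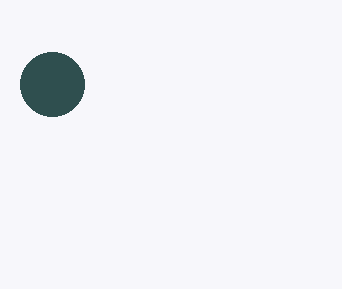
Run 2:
a = 52, b = 84, c = 32, col = 'darkslategray'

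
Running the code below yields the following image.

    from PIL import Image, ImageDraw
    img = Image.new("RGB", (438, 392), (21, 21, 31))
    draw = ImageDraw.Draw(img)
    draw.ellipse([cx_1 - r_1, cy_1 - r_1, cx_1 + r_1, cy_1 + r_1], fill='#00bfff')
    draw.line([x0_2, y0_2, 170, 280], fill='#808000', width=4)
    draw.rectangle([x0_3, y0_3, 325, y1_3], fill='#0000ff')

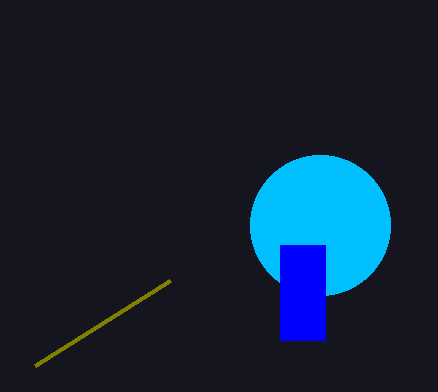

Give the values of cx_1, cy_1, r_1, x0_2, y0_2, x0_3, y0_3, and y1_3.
cx_1 = 320
cy_1 = 225
r_1 = 70
x0_2 = 35
y0_2 = 365
x0_3 = 280
y0_3 = 245
y1_3 = 340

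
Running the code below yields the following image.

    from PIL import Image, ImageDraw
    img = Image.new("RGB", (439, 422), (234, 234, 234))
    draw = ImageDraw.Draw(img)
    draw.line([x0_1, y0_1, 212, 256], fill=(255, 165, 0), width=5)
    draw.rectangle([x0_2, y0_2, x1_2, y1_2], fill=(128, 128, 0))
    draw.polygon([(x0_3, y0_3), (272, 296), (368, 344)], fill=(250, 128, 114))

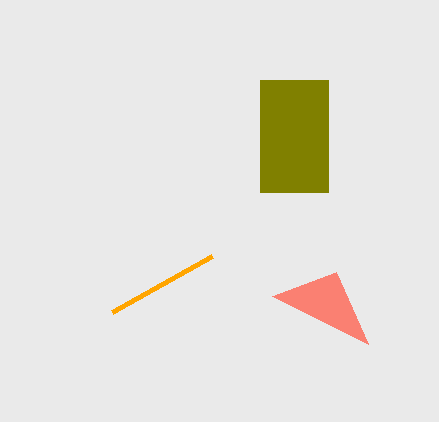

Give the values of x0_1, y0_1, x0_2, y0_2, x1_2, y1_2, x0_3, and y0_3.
x0_1 = 112
y0_1 = 312
x0_2 = 260
y0_2 = 80
x1_2 = 328
y1_2 = 192
x0_3 = 336
y0_3 = 272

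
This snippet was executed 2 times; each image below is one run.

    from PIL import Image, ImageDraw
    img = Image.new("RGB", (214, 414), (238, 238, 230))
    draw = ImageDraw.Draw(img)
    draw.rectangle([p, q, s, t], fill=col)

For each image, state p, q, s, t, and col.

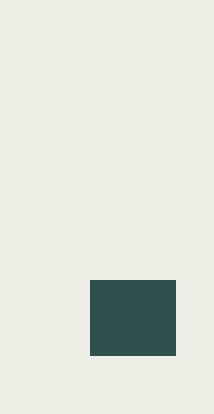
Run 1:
p = 90; q = 280; s = 175; t = 355; col = 'darkslategray'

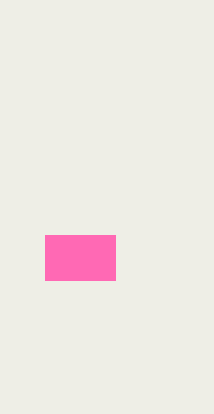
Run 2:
p = 45
q = 235
s = 115
t = 280
col = 'hotpink'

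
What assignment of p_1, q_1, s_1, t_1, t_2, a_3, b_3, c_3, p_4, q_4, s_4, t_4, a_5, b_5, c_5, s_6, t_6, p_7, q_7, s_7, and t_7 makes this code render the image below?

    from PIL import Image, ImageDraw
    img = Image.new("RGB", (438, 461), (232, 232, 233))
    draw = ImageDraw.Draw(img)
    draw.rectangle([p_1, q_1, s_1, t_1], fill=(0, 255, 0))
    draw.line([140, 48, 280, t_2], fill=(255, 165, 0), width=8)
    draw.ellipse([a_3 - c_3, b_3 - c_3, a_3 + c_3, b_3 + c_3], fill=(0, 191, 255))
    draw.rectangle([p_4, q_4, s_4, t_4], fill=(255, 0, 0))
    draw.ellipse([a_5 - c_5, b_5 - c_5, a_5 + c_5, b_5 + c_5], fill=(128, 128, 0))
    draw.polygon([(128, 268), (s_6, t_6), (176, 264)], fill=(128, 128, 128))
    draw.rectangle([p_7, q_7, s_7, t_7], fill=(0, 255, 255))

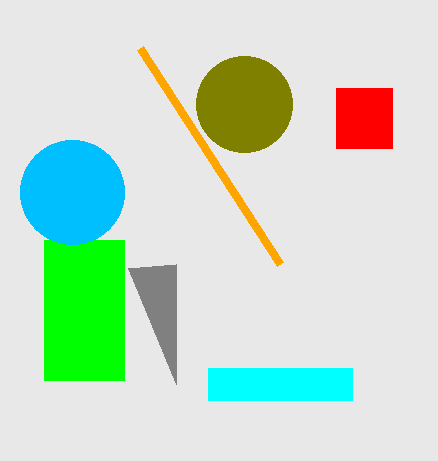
p_1 = 44, q_1 = 240, s_1 = 124, t_1 = 380, t_2 = 264, a_3 = 72, b_3 = 192, c_3 = 52, p_4 = 336, q_4 = 88, s_4 = 392, t_4 = 148, a_5 = 244, b_5 = 104, c_5 = 48, s_6 = 176, t_6 = 384, p_7 = 208, q_7 = 368, s_7 = 352, t_7 = 400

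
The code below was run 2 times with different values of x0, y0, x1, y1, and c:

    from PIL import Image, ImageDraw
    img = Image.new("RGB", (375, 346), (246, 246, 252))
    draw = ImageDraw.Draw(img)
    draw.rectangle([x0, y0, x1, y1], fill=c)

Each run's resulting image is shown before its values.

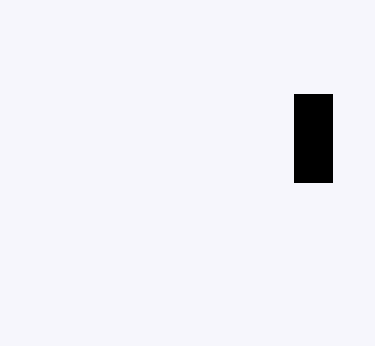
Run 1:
x0 = 294
y0 = 94
x1 = 332
y1 = 182
c = 'black'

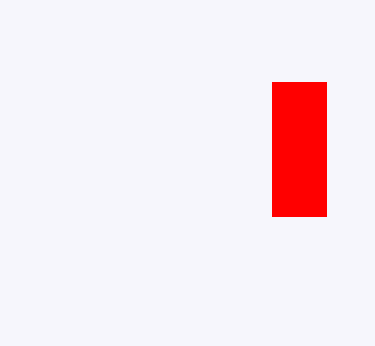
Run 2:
x0 = 272, y0 = 82, x1 = 326, y1 = 216, c = 'red'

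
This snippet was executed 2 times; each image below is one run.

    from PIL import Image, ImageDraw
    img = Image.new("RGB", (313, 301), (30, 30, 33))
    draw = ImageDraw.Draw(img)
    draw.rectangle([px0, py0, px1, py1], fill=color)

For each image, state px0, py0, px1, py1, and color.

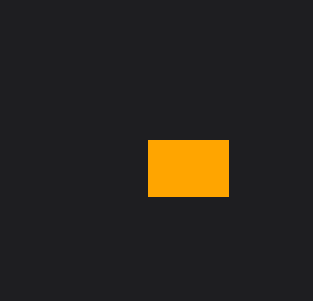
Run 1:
px0 = 148, py0 = 140, px1 = 228, py1 = 196, color = 'orange'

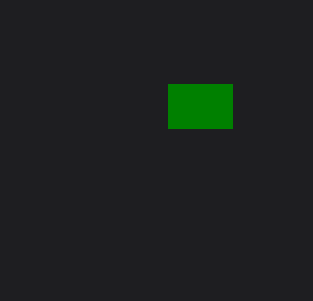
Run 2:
px0 = 168, py0 = 84, px1 = 232, py1 = 128, color = 'green'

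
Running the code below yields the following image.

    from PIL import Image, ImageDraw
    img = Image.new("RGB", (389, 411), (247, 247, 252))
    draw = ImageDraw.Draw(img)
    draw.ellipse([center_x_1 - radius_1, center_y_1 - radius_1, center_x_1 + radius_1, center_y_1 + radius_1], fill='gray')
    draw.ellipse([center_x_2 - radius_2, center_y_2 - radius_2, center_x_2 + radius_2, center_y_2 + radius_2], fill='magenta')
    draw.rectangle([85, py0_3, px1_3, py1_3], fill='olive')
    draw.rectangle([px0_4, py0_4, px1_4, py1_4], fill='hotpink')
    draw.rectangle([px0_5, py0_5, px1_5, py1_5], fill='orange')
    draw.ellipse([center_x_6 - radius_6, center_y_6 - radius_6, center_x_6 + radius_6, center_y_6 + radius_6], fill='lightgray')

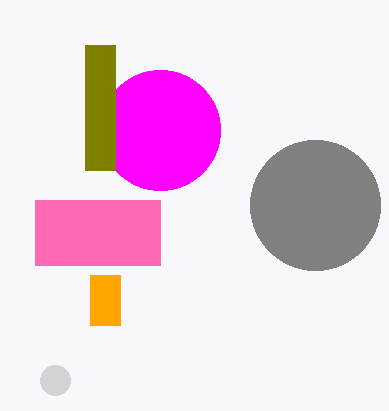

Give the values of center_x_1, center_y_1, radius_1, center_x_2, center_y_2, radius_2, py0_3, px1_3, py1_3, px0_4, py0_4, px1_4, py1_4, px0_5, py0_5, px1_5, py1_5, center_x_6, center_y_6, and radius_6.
center_x_1 = 315, center_y_1 = 205, radius_1 = 65, center_x_2 = 160, center_y_2 = 130, radius_2 = 60, py0_3 = 45, px1_3 = 115, py1_3 = 170, px0_4 = 35, py0_4 = 200, px1_4 = 160, py1_4 = 265, px0_5 = 90, py0_5 = 275, px1_5 = 120, py1_5 = 325, center_x_6 = 55, center_y_6 = 380, radius_6 = 15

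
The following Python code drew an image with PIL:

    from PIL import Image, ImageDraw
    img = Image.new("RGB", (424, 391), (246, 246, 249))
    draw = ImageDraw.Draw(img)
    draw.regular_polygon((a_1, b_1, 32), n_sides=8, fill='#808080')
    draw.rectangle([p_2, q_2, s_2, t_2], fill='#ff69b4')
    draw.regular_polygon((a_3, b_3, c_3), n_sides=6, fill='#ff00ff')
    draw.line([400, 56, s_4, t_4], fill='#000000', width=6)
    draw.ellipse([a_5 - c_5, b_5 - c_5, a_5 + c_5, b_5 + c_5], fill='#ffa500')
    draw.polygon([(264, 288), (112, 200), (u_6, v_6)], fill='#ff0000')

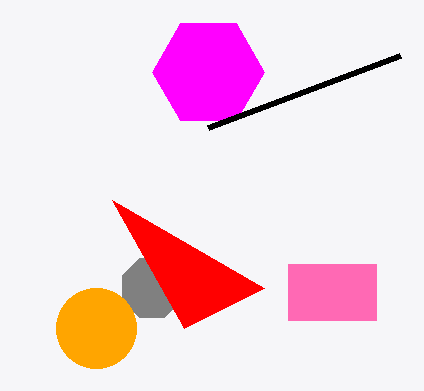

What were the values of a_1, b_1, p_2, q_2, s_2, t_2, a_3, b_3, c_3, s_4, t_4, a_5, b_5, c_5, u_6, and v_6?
a_1 = 152, b_1 = 288, p_2 = 288, q_2 = 264, s_2 = 376, t_2 = 320, a_3 = 208, b_3 = 72, c_3 = 56, s_4 = 208, t_4 = 128, a_5 = 96, b_5 = 328, c_5 = 40, u_6 = 184, v_6 = 328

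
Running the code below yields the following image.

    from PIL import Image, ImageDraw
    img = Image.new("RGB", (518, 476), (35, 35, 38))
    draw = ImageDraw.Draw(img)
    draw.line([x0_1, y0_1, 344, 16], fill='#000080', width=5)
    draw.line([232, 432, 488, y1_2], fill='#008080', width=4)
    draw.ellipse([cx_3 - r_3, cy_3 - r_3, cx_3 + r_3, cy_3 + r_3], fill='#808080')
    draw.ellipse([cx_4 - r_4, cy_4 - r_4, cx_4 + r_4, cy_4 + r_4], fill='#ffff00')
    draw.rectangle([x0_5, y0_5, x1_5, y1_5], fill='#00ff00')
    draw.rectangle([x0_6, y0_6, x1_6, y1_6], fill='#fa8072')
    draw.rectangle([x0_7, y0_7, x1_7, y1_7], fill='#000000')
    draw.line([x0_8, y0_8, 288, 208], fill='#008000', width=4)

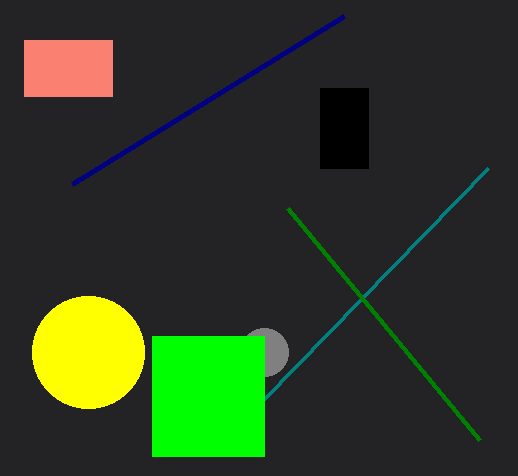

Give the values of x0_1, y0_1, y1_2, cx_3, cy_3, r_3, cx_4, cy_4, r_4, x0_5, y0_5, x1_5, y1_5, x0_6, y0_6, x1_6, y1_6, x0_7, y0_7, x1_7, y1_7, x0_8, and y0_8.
x0_1 = 72; y0_1 = 184; y1_2 = 168; cx_3 = 264; cy_3 = 352; r_3 = 24; cx_4 = 88; cy_4 = 352; r_4 = 56; x0_5 = 152; y0_5 = 336; x1_5 = 264; y1_5 = 456; x0_6 = 24; y0_6 = 40; x1_6 = 112; y1_6 = 96; x0_7 = 320; y0_7 = 88; x1_7 = 368; y1_7 = 168; x0_8 = 480; y0_8 = 440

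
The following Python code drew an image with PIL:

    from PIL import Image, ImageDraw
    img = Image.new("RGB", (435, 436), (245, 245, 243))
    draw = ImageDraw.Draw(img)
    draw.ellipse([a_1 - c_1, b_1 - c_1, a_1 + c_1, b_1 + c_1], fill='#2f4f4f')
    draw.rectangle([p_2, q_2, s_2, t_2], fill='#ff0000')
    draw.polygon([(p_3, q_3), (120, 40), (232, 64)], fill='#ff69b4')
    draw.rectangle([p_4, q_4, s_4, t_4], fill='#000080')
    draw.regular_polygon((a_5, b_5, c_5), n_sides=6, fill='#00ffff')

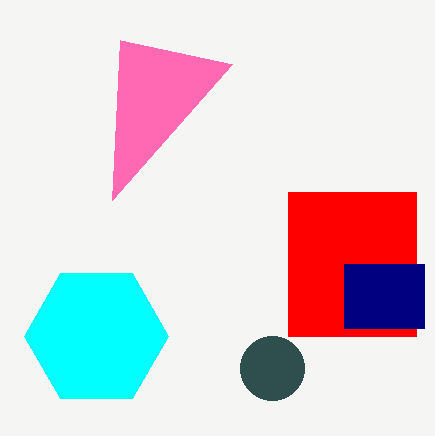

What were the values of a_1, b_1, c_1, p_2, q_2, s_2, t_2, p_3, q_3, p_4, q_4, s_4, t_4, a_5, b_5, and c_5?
a_1 = 272
b_1 = 368
c_1 = 32
p_2 = 288
q_2 = 192
s_2 = 416
t_2 = 336
p_3 = 112
q_3 = 200
p_4 = 344
q_4 = 264
s_4 = 424
t_4 = 328
a_5 = 96
b_5 = 336
c_5 = 72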